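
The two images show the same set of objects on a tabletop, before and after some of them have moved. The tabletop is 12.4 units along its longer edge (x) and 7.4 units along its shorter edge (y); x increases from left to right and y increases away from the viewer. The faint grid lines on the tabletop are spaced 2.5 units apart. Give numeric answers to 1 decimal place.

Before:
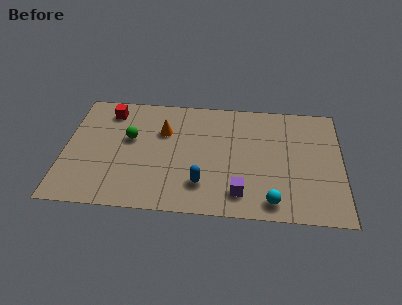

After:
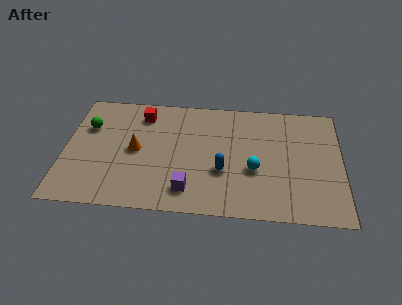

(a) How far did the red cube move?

1.5

The red cube was near (1.9, 6.1) before and (3.4, 6.0) after, so it travelled √(1.5² + 0.1²) ≈ 1.5 units.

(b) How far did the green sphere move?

2.0

From (2.9, 4.4) to (1.0, 5.0), the green sphere covered √(1.9² + 0.6²) ≈ 2.0 units.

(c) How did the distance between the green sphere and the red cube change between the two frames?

+0.6

The distance was about 2.0 in the first image and 2.6 in the second, so they moved 0.6 units further apart.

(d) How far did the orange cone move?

1.8

The orange cone moved from about (4.4, 5.0) to (3.2, 3.7), a distance of √(1.2² + 1.3²) ≈ 1.8.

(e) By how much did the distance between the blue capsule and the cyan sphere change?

-1.8

Before: roughly 3.2 units apart; after: 1.4. That's 1.8 units closer together.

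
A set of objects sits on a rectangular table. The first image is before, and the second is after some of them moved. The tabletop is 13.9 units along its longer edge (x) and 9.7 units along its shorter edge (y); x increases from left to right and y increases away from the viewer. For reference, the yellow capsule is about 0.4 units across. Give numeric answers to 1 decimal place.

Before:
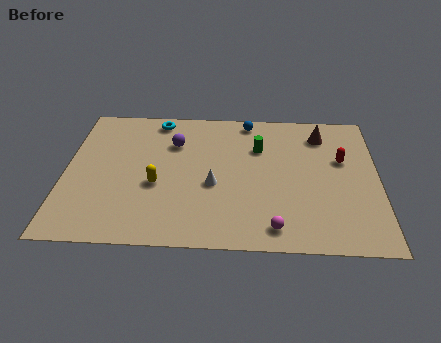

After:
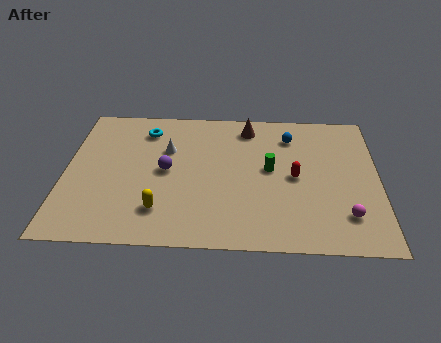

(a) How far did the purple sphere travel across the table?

2.0

The purple sphere was near (4.8, 6.9) before and (4.5, 4.9) after, so it travelled √(0.3² + 2.0²) ≈ 2.0 units.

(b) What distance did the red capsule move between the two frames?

2.5

From (12.3, 6.0) to (10.2, 4.7), the red capsule covered √(2.1² + 1.3²) ≈ 2.5 units.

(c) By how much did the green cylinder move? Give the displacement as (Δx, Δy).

(0.5, -1.5)

The green cylinder was at about (8.6, 6.7) and moved to about (9.1, 5.2).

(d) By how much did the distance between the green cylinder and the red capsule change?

-2.6

Before: roughly 3.8 units apart; after: 1.2. That's 2.6 units closer together.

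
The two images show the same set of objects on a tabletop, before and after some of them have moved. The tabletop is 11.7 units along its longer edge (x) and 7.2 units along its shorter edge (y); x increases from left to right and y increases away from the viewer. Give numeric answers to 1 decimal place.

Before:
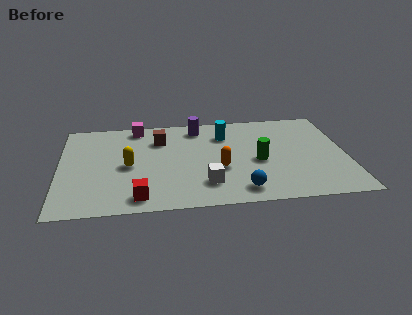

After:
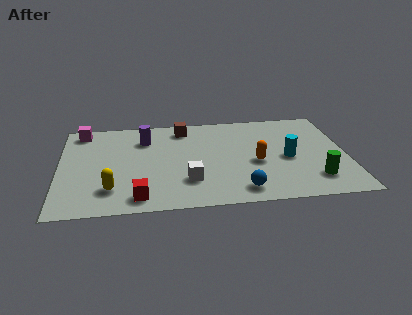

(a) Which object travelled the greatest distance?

the cyan cylinder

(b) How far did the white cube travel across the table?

0.8

The white cube was near (5.9, 1.7) before and (5.2, 2.0) after, so it travelled √(0.7² + 0.3²) ≈ 0.8 units.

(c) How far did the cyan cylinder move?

3.3

The cyan cylinder moved from about (6.8, 5.4) to (9.3, 3.3), a distance of √(2.5² + 2.1²) ≈ 3.3.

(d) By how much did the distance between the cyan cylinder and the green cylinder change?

-0.6

Before: roughly 2.6 units apart; after: 2.0. That's 0.6 units closer together.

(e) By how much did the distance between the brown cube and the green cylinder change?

+2.4

They were about 4.5 units apart before and 6.9 after — 2.4 units further apart.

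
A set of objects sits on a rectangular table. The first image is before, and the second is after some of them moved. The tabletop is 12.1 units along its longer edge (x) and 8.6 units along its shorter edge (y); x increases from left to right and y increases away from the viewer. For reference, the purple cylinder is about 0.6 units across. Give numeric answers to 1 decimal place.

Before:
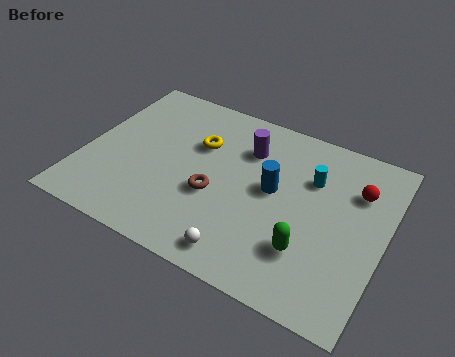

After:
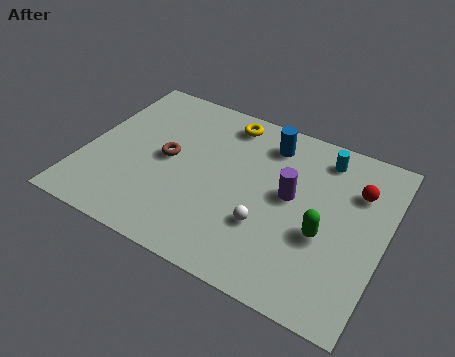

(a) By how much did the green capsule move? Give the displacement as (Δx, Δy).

(0.5, 1.0)

The green capsule was at about (9.3, 2.4) and moved to about (9.8, 3.4).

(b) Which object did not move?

the red sphere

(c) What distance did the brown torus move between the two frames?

2.3

The brown torus was near (5.4, 3.4) before and (3.3, 4.4) after, so it travelled √(2.1² + 1.0²) ≈ 2.3 units.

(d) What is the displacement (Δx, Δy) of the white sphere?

(0.7, 1.7)

From the two frames, the white sphere sits at roughly (6.9, 1.1) before and (7.6, 2.8) after.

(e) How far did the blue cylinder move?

2.4

The blue cylinder was near (7.6, 4.7) before and (7.1, 7.0) after, so it travelled √(0.5² + 2.3²) ≈ 2.4 units.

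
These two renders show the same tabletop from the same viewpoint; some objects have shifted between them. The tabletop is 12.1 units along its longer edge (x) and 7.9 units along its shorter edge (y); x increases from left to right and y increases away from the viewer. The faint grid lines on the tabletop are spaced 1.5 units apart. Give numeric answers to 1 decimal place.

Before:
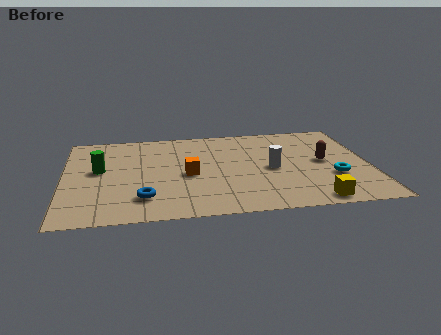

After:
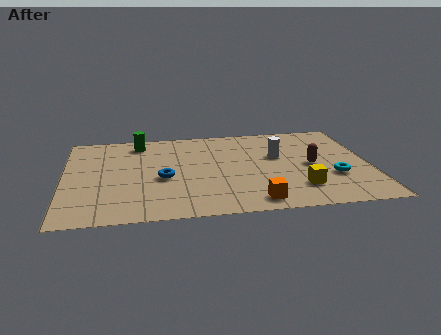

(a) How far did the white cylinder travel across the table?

1.1

The white cylinder was near (8.2, 3.7) before and (8.5, 4.8) after, so it travelled √(0.3² + 1.1²) ≈ 1.1 units.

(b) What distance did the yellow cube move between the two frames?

1.2

The yellow cube was near (9.7, 0.8) before and (9.2, 1.9) after, so it travelled √(0.5² + 1.1²) ≈ 1.2 units.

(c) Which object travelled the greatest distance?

the orange cube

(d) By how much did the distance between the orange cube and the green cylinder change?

+3.6

Before: roughly 3.6 units apart; after: 7.2. That's 3.6 units further apart.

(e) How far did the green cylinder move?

2.8

From (1.4, 4.4) to (3.0, 6.7), the green cylinder covered √(1.6² + 2.3²) ≈ 2.8 units.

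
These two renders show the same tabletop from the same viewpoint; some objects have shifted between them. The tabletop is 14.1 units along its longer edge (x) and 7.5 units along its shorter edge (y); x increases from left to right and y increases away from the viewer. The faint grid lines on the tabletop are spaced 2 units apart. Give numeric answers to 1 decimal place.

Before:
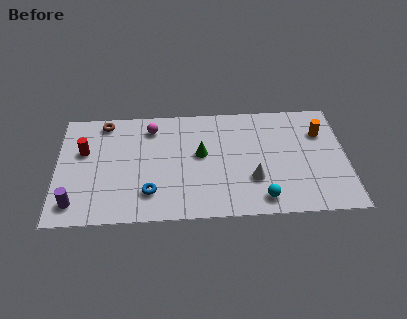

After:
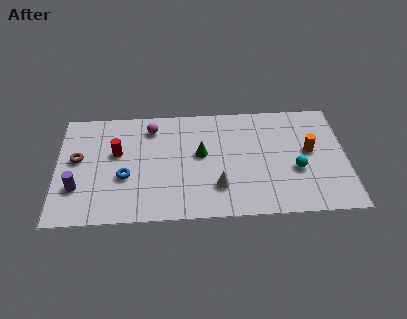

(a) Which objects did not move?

the green cone and the magenta sphere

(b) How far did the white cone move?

1.7

The white cone moved from about (9.5, 2.4) to (7.8, 2.0), a distance of √(1.7² + 0.4²) ≈ 1.7.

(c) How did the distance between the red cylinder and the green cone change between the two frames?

-1.6

They were about 5.7 units apart before and 4.1 after — 1.6 units closer together.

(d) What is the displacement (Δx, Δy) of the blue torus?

(-1.2, 1.1)

From the two frames, the blue torus sits at roughly (4.5, 1.8) before and (3.3, 2.9) after.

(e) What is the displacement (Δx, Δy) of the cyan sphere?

(1.7, 1.8)

The cyan sphere started near (9.9, 1.1) and ended near (11.6, 2.9).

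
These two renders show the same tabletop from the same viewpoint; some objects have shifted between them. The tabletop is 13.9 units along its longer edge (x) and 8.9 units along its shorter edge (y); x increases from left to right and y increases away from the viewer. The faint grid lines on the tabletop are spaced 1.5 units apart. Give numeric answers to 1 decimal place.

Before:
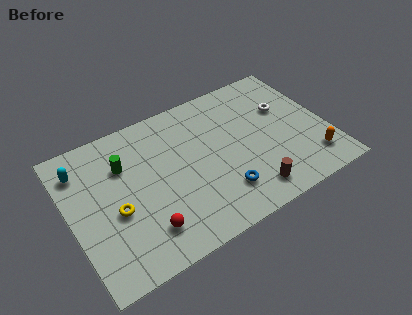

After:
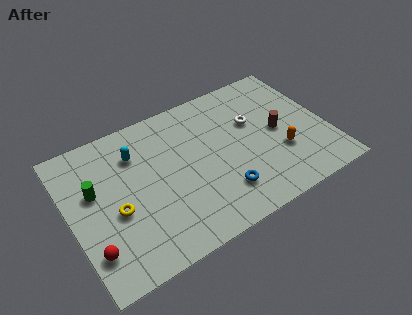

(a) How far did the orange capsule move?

1.9

The orange capsule moved from about (12.7, 1.8) to (11.2, 3.0), a distance of √(1.5² + 1.2²) ≈ 1.9.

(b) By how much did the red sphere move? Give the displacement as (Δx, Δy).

(-2.8, 0.2)

From the two frames, the red sphere sits at roughly (3.6, 1.9) before and (0.8, 2.1) after.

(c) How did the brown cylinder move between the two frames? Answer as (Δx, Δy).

(2.1, 3.0)

From the two frames, the brown cylinder sits at roughly (9.2, 1.4) before and (11.3, 4.4) after.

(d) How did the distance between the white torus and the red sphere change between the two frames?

+0.8

The distance was about 9.1 in the first image and 9.9 in the second, so they moved 0.8 units further apart.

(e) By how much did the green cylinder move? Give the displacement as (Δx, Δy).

(-1.7, -0.8)

The green cylinder started near (3.1, 6.2) and ended near (1.4, 5.4).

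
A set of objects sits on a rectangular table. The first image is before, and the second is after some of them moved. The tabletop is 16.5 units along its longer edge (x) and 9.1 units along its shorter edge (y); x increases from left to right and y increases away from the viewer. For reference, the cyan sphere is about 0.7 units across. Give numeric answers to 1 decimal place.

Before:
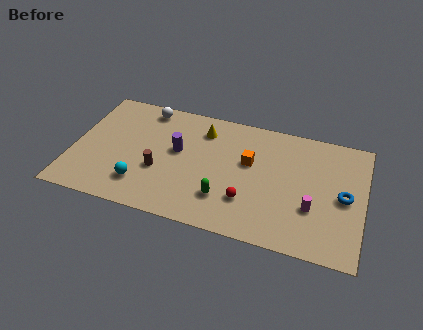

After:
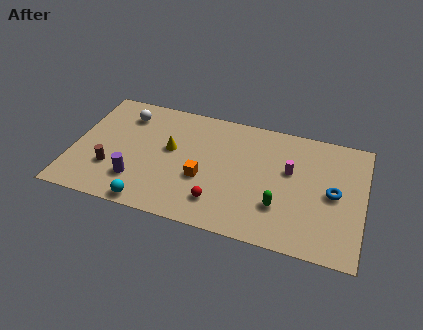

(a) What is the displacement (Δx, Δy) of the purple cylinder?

(-2.1, -2.9)

The purple cylinder was at about (5.9, 5.2) and moved to about (3.8, 2.3).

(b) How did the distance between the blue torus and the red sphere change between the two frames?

+1.2

They were about 5.6 units apart before and 6.8 after — 1.2 units further apart.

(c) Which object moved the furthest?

the purple cylinder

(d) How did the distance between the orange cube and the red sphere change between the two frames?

-1.1

They were about 2.9 units apart before and 1.8 after — 1.1 units closer together.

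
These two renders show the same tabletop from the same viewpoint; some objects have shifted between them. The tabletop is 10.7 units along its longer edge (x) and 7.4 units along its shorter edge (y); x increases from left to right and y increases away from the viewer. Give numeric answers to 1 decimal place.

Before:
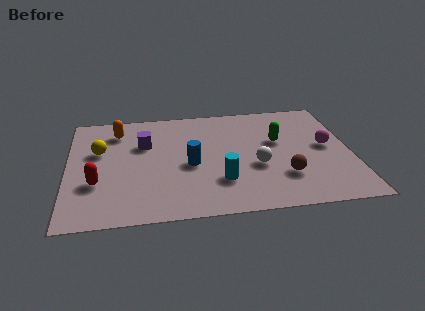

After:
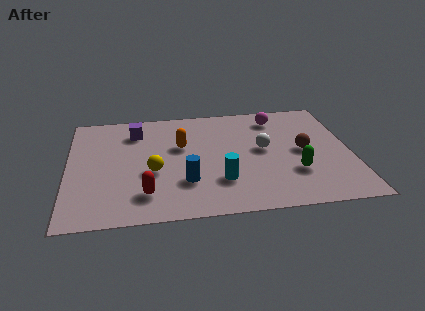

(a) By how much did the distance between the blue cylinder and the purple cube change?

+1.7

Before: roughly 2.3 units apart; after: 4.0. That's 1.7 units further apart.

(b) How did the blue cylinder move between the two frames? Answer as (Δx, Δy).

(-0.2, -1.1)

The blue cylinder started near (4.6, 3.3) and ended near (4.4, 2.2).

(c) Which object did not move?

the cyan cylinder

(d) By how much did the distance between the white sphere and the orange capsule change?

-2.8

Before: roughly 6.0 units apart; after: 3.2. That's 2.8 units closer together.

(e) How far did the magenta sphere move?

2.8

From (9.8, 3.9) to (8.0, 6.1), the magenta sphere covered √(1.8² + 2.2²) ≈ 2.8 units.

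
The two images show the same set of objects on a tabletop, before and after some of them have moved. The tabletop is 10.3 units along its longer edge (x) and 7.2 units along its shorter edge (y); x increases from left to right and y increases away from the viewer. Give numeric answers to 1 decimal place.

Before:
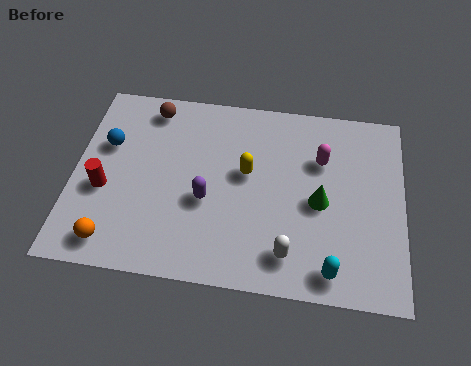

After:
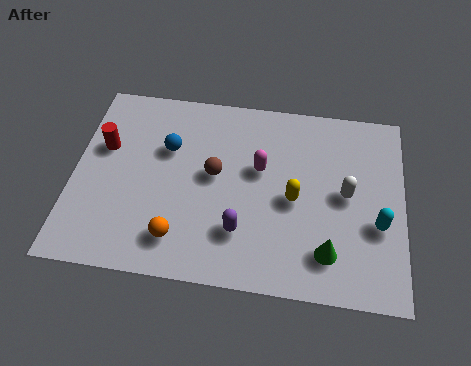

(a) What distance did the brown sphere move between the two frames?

3.1

The brown sphere moved from about (2.3, 6.2) to (4.4, 3.9), a distance of √(2.1² + 2.3²) ≈ 3.1.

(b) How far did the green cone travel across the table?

1.8

The green cone was near (7.7, 3.3) before and (8.0, 1.5) after, so it travelled √(0.3² + 1.8²) ≈ 1.8 units.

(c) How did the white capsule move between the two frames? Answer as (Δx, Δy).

(1.7, 2.4)

The white capsule started near (6.8, 1.3) and ended near (8.5, 3.7).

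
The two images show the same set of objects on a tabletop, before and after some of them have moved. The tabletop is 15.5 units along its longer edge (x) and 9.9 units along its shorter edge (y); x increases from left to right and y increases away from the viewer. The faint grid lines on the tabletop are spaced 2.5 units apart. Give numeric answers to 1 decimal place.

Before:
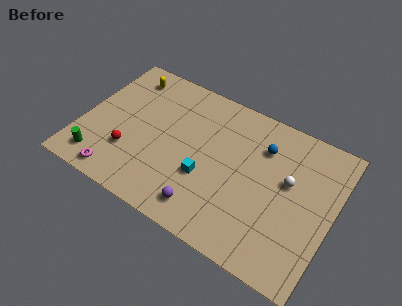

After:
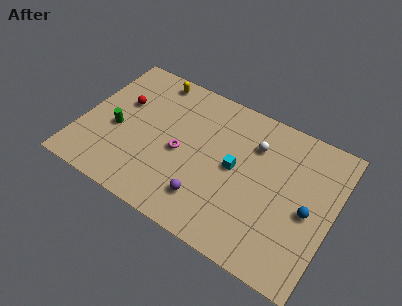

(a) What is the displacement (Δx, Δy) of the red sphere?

(-1.0, 3.2)

The red sphere started near (3.2, 3.0) and ended near (2.2, 6.2).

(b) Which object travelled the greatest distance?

the magenta torus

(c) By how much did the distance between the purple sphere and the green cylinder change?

-0.4

They were about 6.7 units apart before and 6.3 after — 0.4 units closer together.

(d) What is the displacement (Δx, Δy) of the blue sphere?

(3.2, -2.8)

From the two frames, the blue sphere sits at roughly (10.9, 7.3) before and (14.1, 4.5) after.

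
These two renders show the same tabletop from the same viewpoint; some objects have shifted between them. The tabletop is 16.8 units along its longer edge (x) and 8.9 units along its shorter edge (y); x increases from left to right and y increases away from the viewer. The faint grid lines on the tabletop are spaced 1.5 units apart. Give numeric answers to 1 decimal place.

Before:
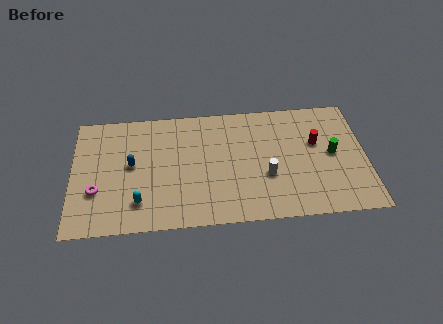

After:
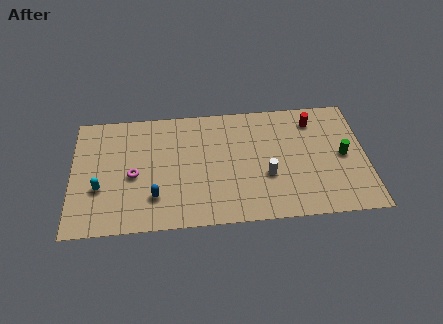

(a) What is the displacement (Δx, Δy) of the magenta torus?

(2.1, 1.0)

The magenta torus was at about (1.4, 3.0) and moved to about (3.5, 4.0).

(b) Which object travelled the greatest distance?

the blue capsule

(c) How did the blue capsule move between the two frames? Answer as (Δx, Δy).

(1.3, -2.5)

The blue capsule was at about (3.4, 4.8) and moved to about (4.7, 2.3).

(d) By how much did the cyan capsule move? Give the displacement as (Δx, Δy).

(-2.2, 1.2)

From the two frames, the cyan capsule sits at roughly (3.8, 2.0) before and (1.6, 3.2) after.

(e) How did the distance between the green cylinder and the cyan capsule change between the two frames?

+2.6

They were about 11.4 units apart before and 14.0 after — 2.6 units further apart.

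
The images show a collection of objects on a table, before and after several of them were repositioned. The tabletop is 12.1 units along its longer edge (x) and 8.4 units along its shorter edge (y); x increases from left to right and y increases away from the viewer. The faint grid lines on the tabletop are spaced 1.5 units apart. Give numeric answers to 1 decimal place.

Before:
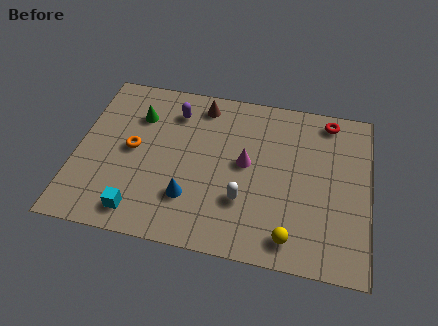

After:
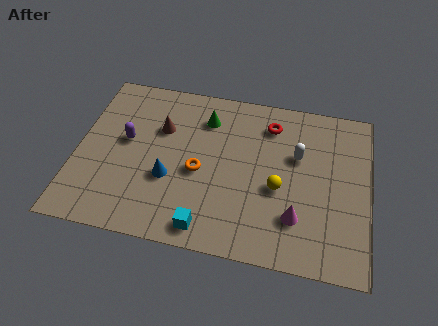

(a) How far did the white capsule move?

3.4

From (7.0, 2.6) to (9.1, 5.3), the white capsule covered √(2.1² + 2.7²) ≈ 3.4 units.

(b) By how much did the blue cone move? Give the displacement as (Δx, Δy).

(-0.9, 0.8)

The blue cone was at about (4.8, 2.3) and moved to about (3.9, 3.1).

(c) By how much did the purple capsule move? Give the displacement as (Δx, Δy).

(-1.9, -1.9)

From the two frames, the purple capsule sits at roughly (3.9, 6.6) before and (2.0, 4.7) after.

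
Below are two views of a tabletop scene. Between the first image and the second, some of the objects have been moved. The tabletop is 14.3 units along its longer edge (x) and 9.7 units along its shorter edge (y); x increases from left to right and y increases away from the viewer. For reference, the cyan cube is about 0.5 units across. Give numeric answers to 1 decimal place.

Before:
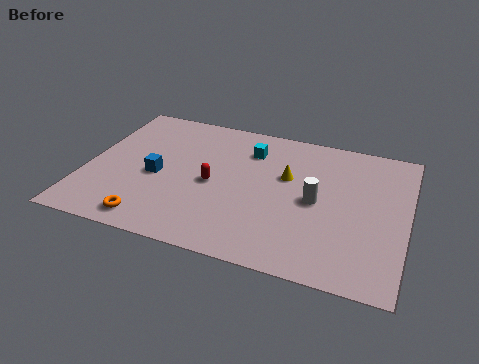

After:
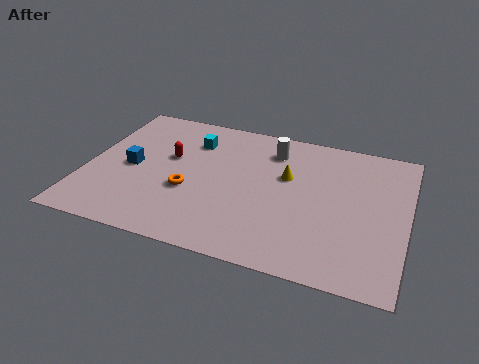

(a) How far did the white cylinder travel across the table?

3.7

The white cylinder moved from about (10.3, 4.7) to (8.1, 7.7), a distance of √(2.2² + 3.0²) ≈ 3.7.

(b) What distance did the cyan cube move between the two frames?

2.6

The cyan cube was near (7.1, 7.4) before and (4.5, 7.3) after, so it travelled √(2.6² + 0.1²) ≈ 2.6 units.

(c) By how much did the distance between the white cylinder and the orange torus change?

-2.6

Before: roughly 7.8 units apart; after: 5.2. That's 2.6 units closer together.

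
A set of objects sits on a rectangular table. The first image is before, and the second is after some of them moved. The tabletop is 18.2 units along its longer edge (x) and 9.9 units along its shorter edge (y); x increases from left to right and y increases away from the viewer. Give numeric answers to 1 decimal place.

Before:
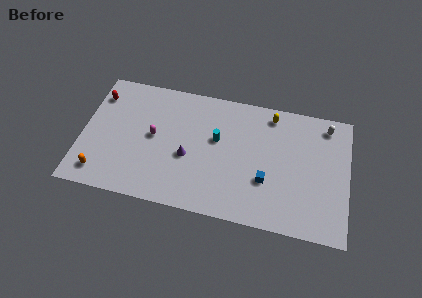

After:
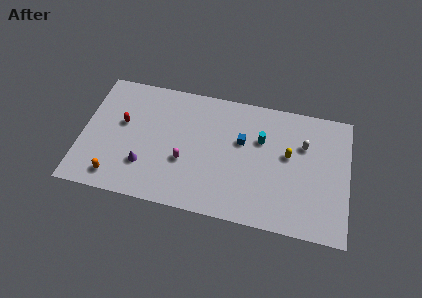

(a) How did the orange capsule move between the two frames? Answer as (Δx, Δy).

(1.0, -0.1)

The orange capsule started near (1.5, 1.6) and ended near (2.5, 1.5).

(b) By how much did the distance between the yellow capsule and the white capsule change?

-2.4

They were about 3.8 units apart before and 1.4 after — 2.4 units closer together.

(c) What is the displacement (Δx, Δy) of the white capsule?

(-1.5, -1.8)

The white capsule was at about (16.6, 8.5) and moved to about (15.1, 6.7).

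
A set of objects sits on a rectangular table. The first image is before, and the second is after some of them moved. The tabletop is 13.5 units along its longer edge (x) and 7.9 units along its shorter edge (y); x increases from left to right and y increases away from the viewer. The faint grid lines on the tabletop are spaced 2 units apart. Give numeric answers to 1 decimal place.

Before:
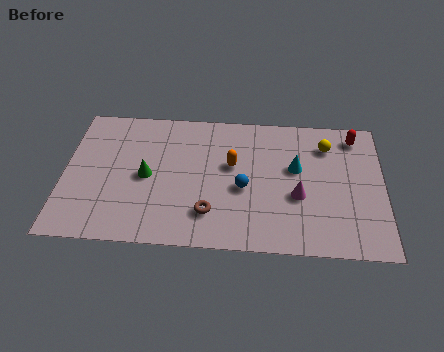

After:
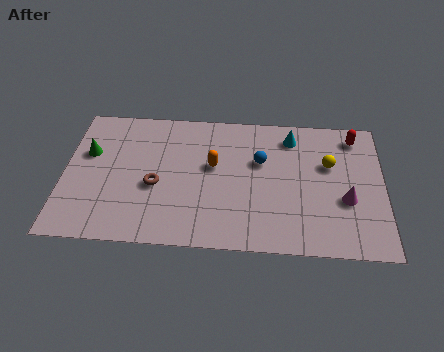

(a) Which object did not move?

the red capsule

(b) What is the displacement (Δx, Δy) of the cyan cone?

(-0.2, 1.8)

The cyan cone started near (9.8, 4.7) and ended near (9.6, 6.5).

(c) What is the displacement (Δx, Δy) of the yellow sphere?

(0.1, -1.1)

From the two frames, the yellow sphere sits at roughly (11.1, 6.1) before and (11.2, 5.0) after.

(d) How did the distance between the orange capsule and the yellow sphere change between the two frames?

+0.7

Before: roughly 4.2 units apart; after: 4.9. That's 0.7 units further apart.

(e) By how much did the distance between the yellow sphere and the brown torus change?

+1.0

Before: roughly 6.5 units apart; after: 7.5. That's 1.0 units further apart.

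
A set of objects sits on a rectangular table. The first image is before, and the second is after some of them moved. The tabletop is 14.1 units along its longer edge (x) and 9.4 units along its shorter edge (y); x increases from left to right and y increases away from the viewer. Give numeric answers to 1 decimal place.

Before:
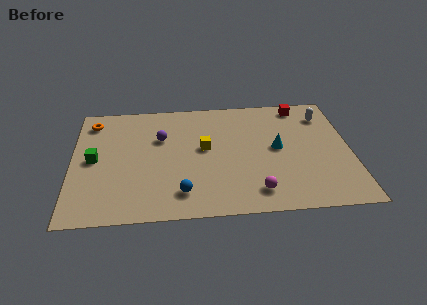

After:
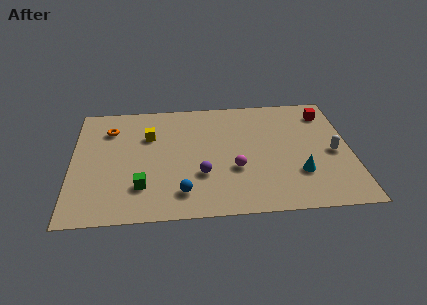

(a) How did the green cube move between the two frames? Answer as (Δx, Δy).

(2.4, -2.3)

The green cube started near (1.1, 4.7) and ended near (3.5, 2.4).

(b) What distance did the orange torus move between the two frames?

1.1

The orange torus moved from about (1.0, 7.8) to (1.9, 7.1), a distance of √(0.9² + 0.7²) ≈ 1.1.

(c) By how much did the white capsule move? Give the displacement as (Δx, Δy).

(0.3, -3.1)

The white capsule was at about (12.9, 7.4) and moved to about (13.2, 4.3).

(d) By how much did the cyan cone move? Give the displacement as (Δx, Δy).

(1.0, -2.1)

The cyan cone started near (10.4, 4.9) and ended near (11.4, 2.8).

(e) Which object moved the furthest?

the purple sphere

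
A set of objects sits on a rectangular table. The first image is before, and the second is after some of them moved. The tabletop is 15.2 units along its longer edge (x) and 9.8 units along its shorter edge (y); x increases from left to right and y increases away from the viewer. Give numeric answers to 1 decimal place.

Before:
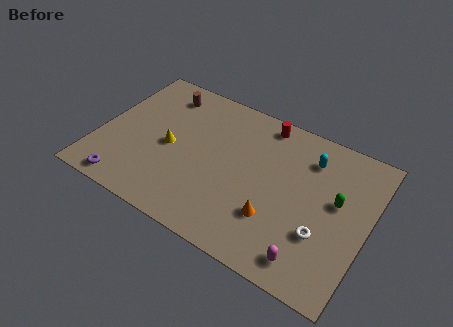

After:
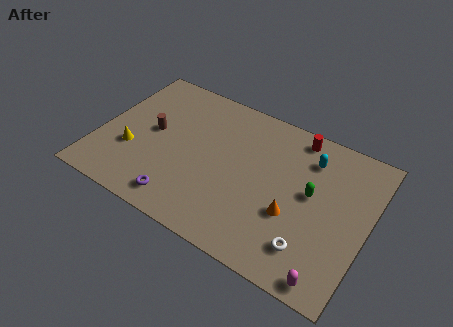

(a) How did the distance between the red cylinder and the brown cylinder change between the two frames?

+2.7

Before: roughly 5.8 units apart; after: 8.5. That's 2.7 units further apart.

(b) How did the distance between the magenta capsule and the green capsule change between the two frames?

+0.5

The distance was about 4.3 in the first image and 4.8 in the second, so they moved 0.5 units further apart.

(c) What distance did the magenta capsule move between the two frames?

1.3

From (12.5, 1.4) to (13.7, 0.9), the magenta capsule covered √(1.2² + 0.5²) ≈ 1.3 units.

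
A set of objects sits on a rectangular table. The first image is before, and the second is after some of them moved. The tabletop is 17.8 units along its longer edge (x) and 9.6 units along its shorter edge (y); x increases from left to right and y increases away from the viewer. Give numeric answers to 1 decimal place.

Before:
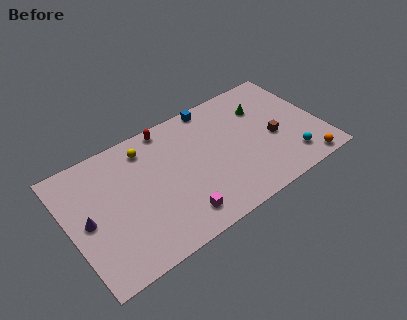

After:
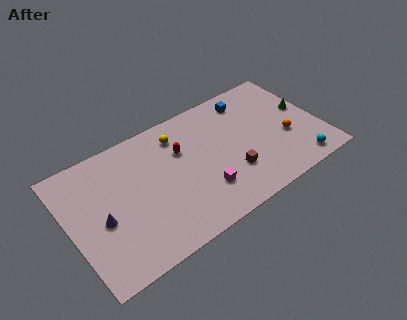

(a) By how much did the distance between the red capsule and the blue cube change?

+2.1

Before: roughly 3.3 units apart; after: 5.4. That's 2.1 units further apart.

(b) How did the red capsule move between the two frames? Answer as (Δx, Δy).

(0.6, -2.3)

The red capsule started near (7.5, 8.7) and ended near (8.1, 6.4).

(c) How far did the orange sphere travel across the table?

2.9

The orange sphere was near (16.1, 0.9) before and (15.3, 3.7) after, so it travelled √(0.8² + 2.8²) ≈ 2.9 units.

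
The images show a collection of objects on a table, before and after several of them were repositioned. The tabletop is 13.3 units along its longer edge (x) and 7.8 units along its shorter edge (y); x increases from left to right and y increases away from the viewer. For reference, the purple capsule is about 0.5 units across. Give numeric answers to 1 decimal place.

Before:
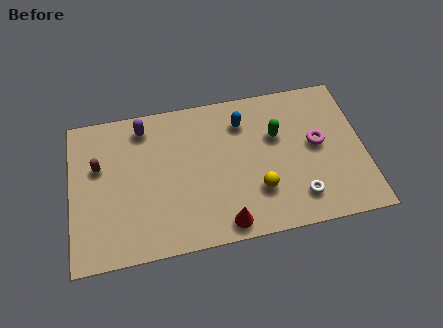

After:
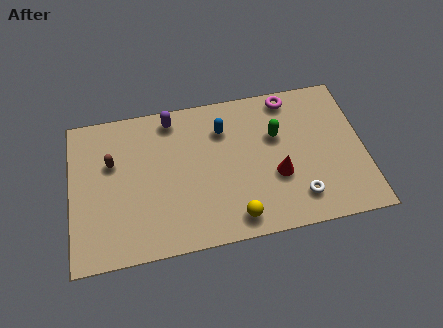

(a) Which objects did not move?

the white torus and the green capsule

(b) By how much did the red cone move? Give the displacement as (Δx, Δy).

(2.5, 2.0)

The red cone was at about (6.8, 0.9) and moved to about (9.3, 2.9).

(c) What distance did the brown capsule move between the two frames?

0.6

From (1.3, 4.9) to (1.9, 5.0), the brown capsule covered √(0.6² + 0.1²) ≈ 0.6 units.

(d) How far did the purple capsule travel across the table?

1.3

The purple capsule was near (3.4, 6.6) before and (4.7, 6.8) after, so it travelled √(1.3² + 0.2²) ≈ 1.3 units.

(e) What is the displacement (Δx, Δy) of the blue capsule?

(-0.9, -0.2)

The blue capsule was at about (7.9, 6.0) and moved to about (7.0, 5.8).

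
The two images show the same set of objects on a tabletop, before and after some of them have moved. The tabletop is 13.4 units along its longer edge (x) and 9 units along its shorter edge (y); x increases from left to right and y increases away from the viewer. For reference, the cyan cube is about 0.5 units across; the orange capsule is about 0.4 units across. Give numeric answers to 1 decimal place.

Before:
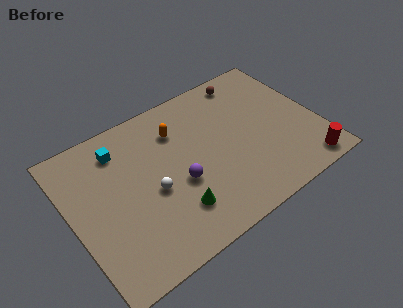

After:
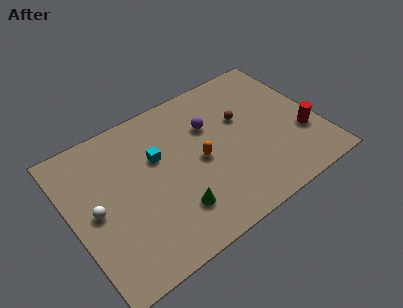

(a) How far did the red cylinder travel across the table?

2.0

The red cylinder was near (12.1, 1.0) before and (12.4, 3.0) after, so it travelled √(0.3² + 2.0²) ≈ 2.0 units.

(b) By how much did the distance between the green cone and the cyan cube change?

-1.9

They were about 5.4 units apart before and 3.5 after — 1.9 units closer together.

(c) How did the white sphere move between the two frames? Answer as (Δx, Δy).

(-3.0, 0.5)

The white sphere started near (4.2, 3.9) and ended near (1.2, 4.4).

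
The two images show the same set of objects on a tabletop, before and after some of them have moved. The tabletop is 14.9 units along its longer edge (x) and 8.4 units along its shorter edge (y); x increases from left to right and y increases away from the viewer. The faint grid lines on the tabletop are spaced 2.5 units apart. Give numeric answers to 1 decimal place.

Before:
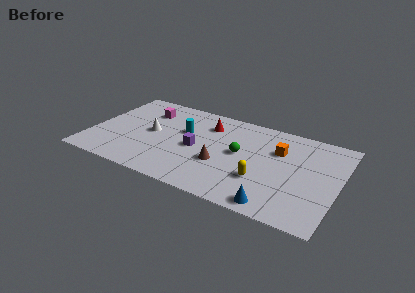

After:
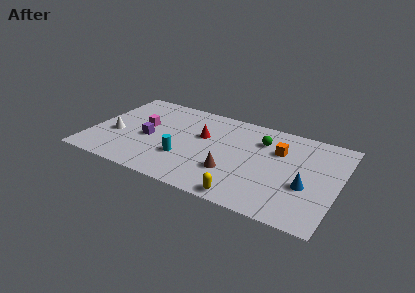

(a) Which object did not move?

the orange cube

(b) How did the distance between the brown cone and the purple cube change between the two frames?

+3.5

The distance was about 1.8 in the first image and 5.3 in the second, so they moved 3.5 units further apart.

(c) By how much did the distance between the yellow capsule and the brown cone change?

-0.4

They were about 2.5 units apart before and 2.1 after — 0.4 units closer together.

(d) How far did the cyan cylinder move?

2.5

The cyan cylinder moved from about (5.5, 5.2) to (5.8, 2.7), a distance of √(0.3² + 2.5²) ≈ 2.5.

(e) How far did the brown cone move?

0.9

The brown cone moved from about (8.0, 3.1) to (8.7, 2.6), a distance of √(0.7² + 0.5²) ≈ 0.9.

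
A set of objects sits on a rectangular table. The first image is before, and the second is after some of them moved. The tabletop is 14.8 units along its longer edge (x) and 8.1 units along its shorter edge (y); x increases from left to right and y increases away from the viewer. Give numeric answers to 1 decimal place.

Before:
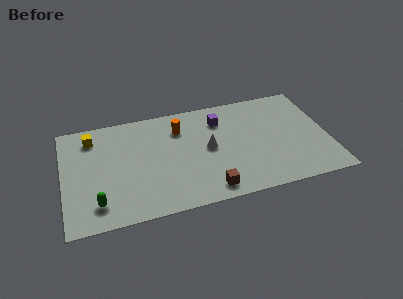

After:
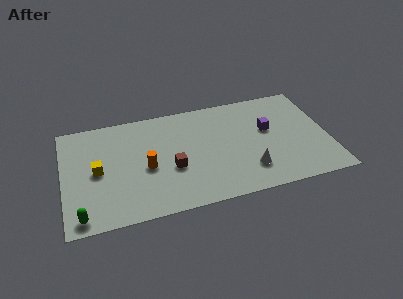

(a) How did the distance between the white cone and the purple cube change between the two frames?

+0.9

Before: roughly 2.2 units apart; after: 3.1. That's 0.9 units further apart.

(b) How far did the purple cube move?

3.0

The purple cube was near (8.9, 6.2) before and (11.5, 4.8) after, so it travelled √(2.6² + 1.4²) ≈ 3.0 units.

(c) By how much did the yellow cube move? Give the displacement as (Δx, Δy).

(0.2, -2.6)

The yellow cube was at about (1.7, 6.6) and moved to about (1.9, 4.0).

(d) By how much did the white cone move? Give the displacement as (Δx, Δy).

(2.1, -2.2)

The white cone started near (8.1, 4.2) and ended near (10.2, 2.0).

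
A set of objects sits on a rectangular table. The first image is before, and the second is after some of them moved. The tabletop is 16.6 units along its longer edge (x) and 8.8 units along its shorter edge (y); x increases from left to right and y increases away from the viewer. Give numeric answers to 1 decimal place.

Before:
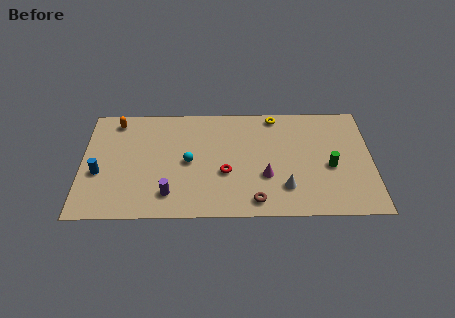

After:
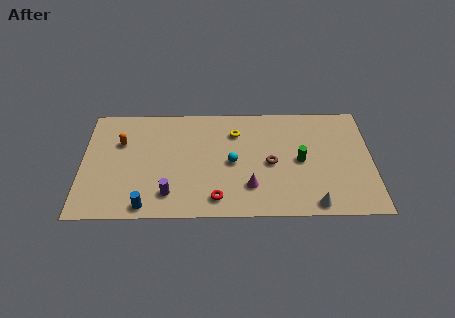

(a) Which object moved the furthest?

the blue cylinder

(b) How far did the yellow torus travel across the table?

2.6

The yellow torus was near (11.1, 7.9) before and (8.8, 6.6) after, so it travelled √(2.3² + 1.3²) ≈ 2.6 units.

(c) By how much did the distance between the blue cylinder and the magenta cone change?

-3.4

The distance was about 9.5 in the first image and 6.1 in the second, so they moved 3.4 units closer together.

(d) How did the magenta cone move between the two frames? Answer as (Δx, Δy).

(-0.9, -0.8)

The magenta cone started near (10.5, 3.1) and ended near (9.6, 2.3).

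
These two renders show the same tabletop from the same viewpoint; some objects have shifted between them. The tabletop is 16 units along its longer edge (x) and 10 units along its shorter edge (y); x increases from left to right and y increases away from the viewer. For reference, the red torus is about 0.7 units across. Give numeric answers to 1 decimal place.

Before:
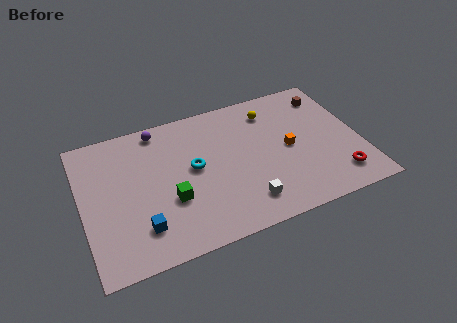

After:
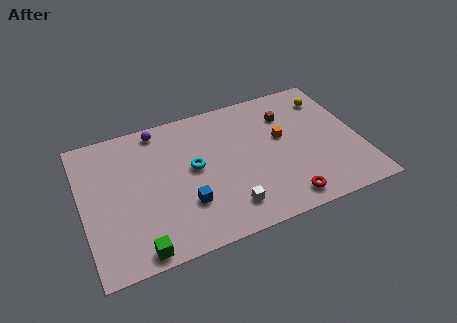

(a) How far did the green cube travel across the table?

3.4

From (4.9, 3.6) to (2.8, 0.9), the green cube covered √(2.1² + 2.7²) ≈ 3.4 units.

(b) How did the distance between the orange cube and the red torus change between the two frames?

+0.6

They were about 3.9 units apart before and 4.5 after — 0.6 units further apart.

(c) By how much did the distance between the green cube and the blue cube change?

+1.4

The distance was about 2.2 in the first image and 3.6 in the second, so they moved 1.4 units further apart.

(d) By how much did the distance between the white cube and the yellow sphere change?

+2.4

Before: roughly 6.5 units apart; after: 8.9. That's 2.4 units further apart.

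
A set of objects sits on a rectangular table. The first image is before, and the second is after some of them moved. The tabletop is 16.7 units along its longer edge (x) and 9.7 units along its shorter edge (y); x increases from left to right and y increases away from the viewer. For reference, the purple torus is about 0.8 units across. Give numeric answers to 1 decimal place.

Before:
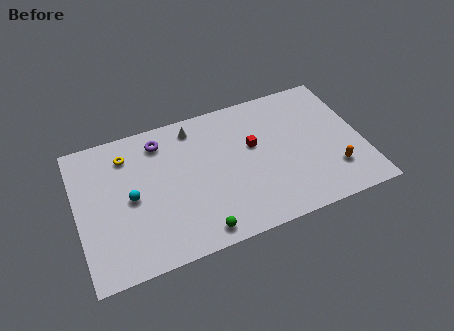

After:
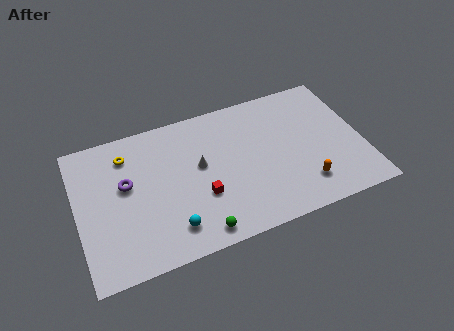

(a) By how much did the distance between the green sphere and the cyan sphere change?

-3.4

Before: roughly 5.1 units apart; after: 1.7. That's 3.4 units closer together.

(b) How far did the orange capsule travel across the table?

1.8

From (14.8, 2.5) to (13.0, 2.1), the orange capsule covered √(1.8² + 0.4²) ≈ 1.8 units.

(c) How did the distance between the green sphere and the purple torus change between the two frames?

-1.1

Before: roughly 7.1 units apart; after: 6.0. That's 1.1 units closer together.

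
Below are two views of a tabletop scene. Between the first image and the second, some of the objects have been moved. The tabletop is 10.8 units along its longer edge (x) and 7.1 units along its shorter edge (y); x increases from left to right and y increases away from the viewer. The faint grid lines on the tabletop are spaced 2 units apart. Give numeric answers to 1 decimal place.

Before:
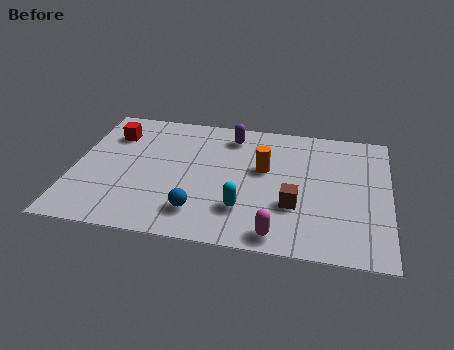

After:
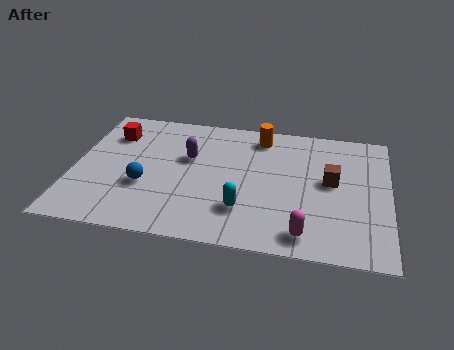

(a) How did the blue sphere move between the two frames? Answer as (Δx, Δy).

(-1.9, 1.1)

From the two frames, the blue sphere sits at roughly (4.4, 1.5) before and (2.5, 2.6) after.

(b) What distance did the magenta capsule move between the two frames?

0.9

The magenta capsule moved from about (7.1, 0.8) to (8.0, 1.0), a distance of √(0.9² + 0.2²) ≈ 0.9.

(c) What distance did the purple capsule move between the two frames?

2.1

From (5.3, 5.9) to (3.9, 4.4), the purple capsule covered √(1.4² + 1.5²) ≈ 2.1 units.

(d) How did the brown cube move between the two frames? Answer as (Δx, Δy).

(1.2, 1.5)

From the two frames, the brown cube sits at roughly (7.6, 2.4) before and (8.8, 3.9) after.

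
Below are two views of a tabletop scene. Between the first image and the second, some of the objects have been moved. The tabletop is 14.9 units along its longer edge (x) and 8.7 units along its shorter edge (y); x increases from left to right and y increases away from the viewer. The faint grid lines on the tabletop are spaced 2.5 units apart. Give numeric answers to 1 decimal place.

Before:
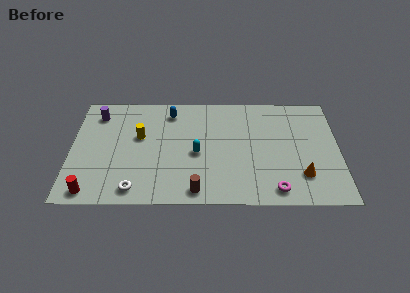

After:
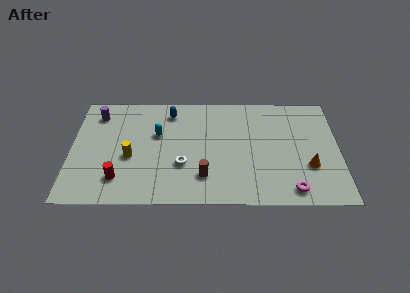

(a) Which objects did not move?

the purple cylinder and the blue capsule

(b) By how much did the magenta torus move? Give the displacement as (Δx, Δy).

(0.9, 0.0)

The magenta torus was at about (11.3, 1.1) and moved to about (12.2, 1.1).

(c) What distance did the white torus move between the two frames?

3.2

The white torus moved from about (3.6, 1.1) to (6.2, 3.0), a distance of √(2.6² + 1.9²) ≈ 3.2.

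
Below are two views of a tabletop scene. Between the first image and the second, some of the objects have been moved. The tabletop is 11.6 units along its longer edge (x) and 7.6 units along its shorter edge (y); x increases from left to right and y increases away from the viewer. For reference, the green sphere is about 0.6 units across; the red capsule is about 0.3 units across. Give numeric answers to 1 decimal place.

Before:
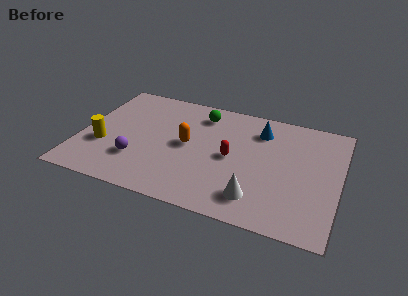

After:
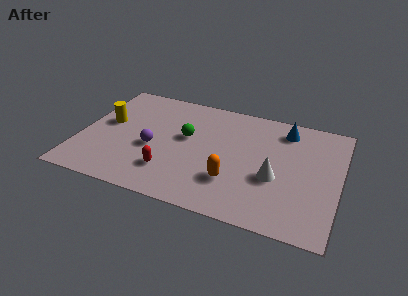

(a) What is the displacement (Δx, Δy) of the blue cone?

(1.1, 0.4)

From the two frames, the blue cone sits at roughly (7.9, 5.9) before and (9.0, 6.3) after.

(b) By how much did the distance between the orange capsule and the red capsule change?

+0.8

The distance was about 2.0 in the first image and 2.8 in the second, so they moved 0.8 units further apart.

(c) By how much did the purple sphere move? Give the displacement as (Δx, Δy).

(0.6, 1.0)

The purple sphere was at about (2.7, 2.2) and moved to about (3.3, 3.2).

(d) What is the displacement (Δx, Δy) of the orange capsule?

(2.2, -1.7)

The orange capsule was at about (4.8, 3.9) and moved to about (7.0, 2.2).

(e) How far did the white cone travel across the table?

1.7

The white cone was near (8.1, 1.5) before and (8.8, 3.0) after, so it travelled √(0.7² + 1.5²) ≈ 1.7 units.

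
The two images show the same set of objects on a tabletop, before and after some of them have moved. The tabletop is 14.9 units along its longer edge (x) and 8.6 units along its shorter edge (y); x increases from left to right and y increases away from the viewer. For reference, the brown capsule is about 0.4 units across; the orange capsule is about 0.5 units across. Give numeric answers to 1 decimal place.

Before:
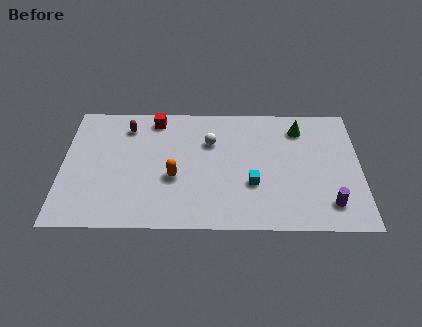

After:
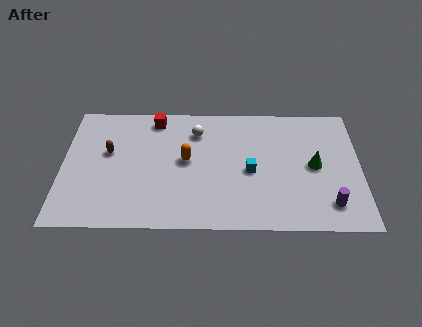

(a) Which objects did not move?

the purple cylinder and the red cube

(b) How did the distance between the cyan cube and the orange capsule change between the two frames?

-0.6

They were about 3.9 units apart before and 3.3 after — 0.6 units closer together.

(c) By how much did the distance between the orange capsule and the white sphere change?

-1.0

Before: roughly 3.1 units apart; after: 2.1. That's 1.0 units closer together.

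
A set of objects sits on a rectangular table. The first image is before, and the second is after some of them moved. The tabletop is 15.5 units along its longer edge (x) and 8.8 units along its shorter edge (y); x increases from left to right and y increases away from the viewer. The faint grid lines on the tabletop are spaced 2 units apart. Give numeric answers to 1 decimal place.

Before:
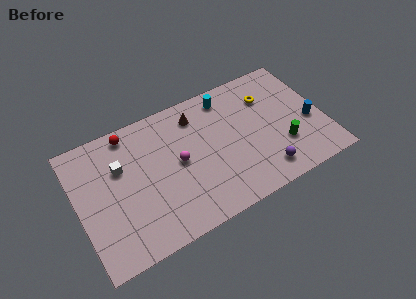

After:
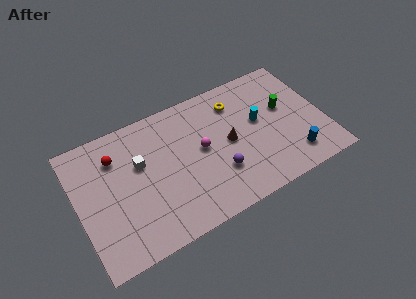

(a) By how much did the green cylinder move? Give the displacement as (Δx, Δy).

(0.5, 2.5)

The green cylinder started near (12.7, 2.7) and ended near (13.2, 5.2).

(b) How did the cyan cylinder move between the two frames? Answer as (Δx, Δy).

(1.7, -2.5)

The cyan cylinder started near (9.8, 7.5) and ended near (11.5, 5.0).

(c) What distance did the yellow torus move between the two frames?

2.1

From (12.3, 6.4) to (10.3, 6.9), the yellow torus covered √(2.0² + 0.5²) ≈ 2.1 units.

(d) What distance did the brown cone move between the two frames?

3.2

The brown cone was near (7.8, 7.1) before and (9.5, 4.4) after, so it travelled √(1.7² + 2.7²) ≈ 3.2 units.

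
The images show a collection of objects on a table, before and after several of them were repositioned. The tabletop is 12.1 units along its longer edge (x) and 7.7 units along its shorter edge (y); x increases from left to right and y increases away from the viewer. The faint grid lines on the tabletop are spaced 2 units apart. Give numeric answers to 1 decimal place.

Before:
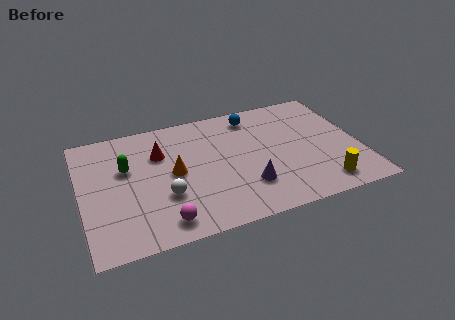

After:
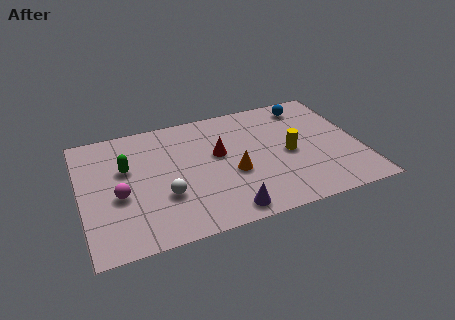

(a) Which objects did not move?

the green capsule and the white sphere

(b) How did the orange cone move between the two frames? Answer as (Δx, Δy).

(2.5, -0.8)

The orange cone was at about (4.0, 3.9) and moved to about (6.5, 3.1).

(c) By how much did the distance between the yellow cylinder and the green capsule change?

-1.9

They were about 9.0 units apart before and 7.1 after — 1.9 units closer together.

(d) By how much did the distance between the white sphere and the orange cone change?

+1.6

The distance was about 1.4 in the first image and 3.0 in the second, so they moved 1.6 units further apart.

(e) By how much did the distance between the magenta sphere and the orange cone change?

+2.0

The distance was about 2.9 in the first image and 4.9 in the second, so they moved 2.0 units further apart.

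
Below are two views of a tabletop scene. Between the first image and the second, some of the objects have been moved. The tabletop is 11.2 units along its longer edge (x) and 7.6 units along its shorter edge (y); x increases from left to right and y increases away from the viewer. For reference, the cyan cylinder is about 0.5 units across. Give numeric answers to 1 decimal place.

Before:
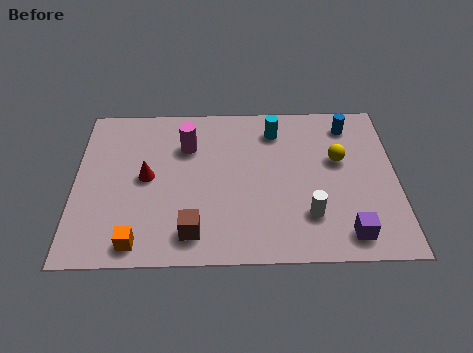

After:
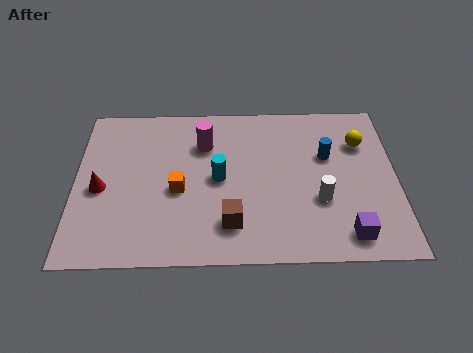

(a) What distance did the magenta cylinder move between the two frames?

0.6

The magenta cylinder moved from about (3.9, 5.4) to (4.5, 5.5), a distance of √(0.6² + 0.1²) ≈ 0.6.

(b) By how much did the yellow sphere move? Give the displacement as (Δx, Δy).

(0.8, 0.8)

The yellow sphere was at about (9.2, 4.6) and moved to about (10.0, 5.4).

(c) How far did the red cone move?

1.7

The red cone was near (2.5, 3.9) before and (0.9, 3.4) after, so it travelled √(1.6² + 0.5²) ≈ 1.7 units.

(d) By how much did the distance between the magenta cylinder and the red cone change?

+2.1

Before: roughly 2.1 units apart; after: 4.2. That's 2.1 units further apart.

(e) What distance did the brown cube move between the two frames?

1.4

The brown cube was near (4.1, 1.3) before and (5.4, 1.7) after, so it travelled √(1.3² + 0.4²) ≈ 1.4 units.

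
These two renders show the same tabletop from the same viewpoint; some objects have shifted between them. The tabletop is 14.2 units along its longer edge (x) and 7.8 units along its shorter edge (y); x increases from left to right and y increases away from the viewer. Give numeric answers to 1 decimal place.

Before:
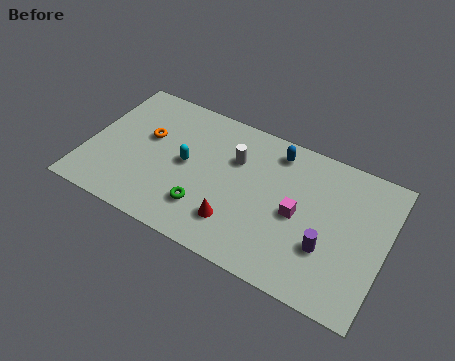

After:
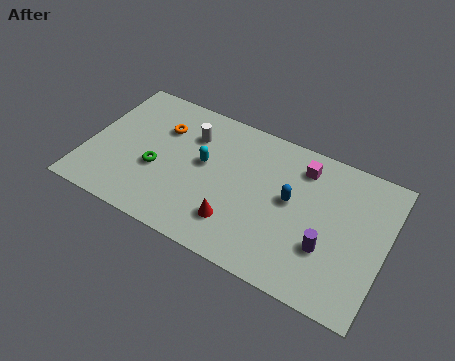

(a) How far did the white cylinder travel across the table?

2.2

The white cylinder moved from about (6.9, 5.3) to (4.7, 5.7), a distance of √(2.2² + 0.4²) ≈ 2.2.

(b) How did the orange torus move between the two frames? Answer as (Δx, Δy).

(0.6, 0.8)

The orange torus started near (2.7, 4.7) and ended near (3.3, 5.5).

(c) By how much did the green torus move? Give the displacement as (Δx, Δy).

(-2.5, 1.1)

From the two frames, the green torus sits at roughly (5.9, 2.0) before and (3.4, 3.1) after.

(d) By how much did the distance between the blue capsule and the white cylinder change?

+3.0

The distance was about 2.2 in the first image and 5.2 in the second, so they moved 3.0 units further apart.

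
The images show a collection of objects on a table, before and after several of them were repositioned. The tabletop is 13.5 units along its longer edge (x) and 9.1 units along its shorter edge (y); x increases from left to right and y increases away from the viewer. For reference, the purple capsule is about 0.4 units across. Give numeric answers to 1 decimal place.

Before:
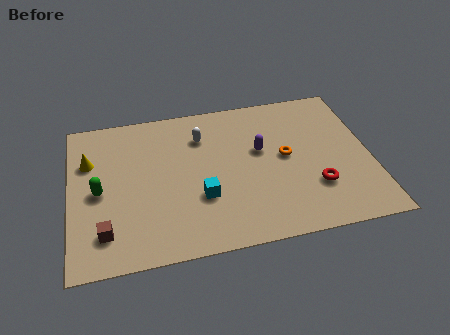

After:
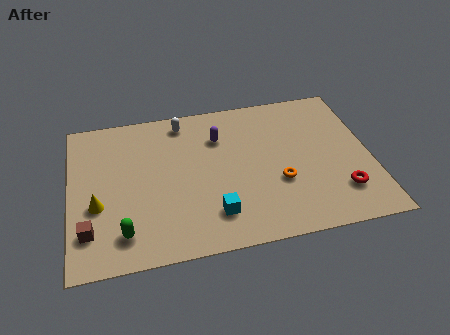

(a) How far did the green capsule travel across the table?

2.8

From (1.3, 4.3) to (2.3, 1.7), the green capsule covered √(1.0² + 2.6²) ≈ 2.8 units.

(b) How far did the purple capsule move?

2.2

From (8.6, 5.4) to (6.8, 6.6), the purple capsule covered √(1.8² + 1.2²) ≈ 2.2 units.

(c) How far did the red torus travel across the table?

1.2

The red torus was near (10.9, 2.7) before and (12.0, 2.2) after, so it travelled √(1.1² + 0.5²) ≈ 1.2 units.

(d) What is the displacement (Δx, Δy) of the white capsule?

(-0.8, 1.1)

From the two frames, the white capsule sits at roughly (6.0, 6.8) before and (5.2, 7.9) after.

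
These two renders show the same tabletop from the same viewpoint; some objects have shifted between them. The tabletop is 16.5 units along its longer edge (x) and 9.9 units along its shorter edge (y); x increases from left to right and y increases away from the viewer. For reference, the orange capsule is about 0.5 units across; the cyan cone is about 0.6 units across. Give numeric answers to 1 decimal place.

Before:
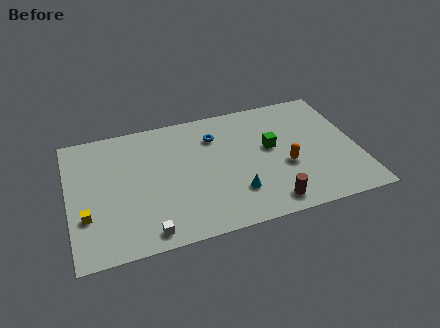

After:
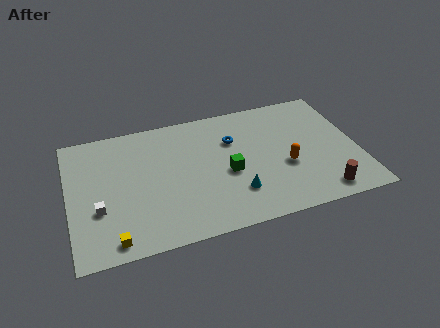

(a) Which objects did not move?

the cyan cone and the orange capsule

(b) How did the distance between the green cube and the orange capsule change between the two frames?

+1.5

Before: roughly 1.8 units apart; after: 3.3. That's 1.5 units further apart.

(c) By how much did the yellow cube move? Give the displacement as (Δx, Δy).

(1.4, -2.1)

The yellow cube was at about (0.9, 3.2) and moved to about (2.3, 1.1).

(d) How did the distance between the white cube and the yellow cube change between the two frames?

-1.4

They were about 3.9 units apart before and 2.5 after — 1.4 units closer together.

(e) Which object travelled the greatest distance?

the white cube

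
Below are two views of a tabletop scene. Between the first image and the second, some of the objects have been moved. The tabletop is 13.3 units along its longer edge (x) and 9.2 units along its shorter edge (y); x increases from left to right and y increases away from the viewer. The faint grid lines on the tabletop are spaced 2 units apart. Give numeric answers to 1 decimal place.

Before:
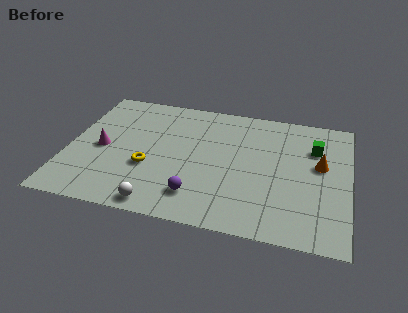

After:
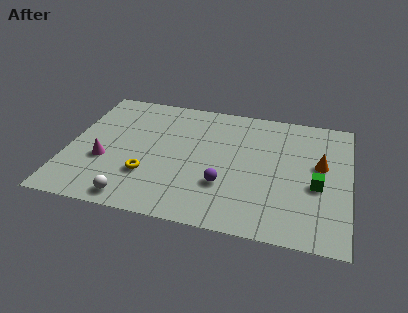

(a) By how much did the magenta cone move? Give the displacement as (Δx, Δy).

(0.2, -0.9)

The magenta cone started near (1.6, 4.3) and ended near (1.8, 3.4).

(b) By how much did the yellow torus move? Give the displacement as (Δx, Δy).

(0.0, -0.6)

The yellow torus was at about (3.9, 3.4) and moved to about (3.9, 2.8).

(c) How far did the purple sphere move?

1.6

The purple sphere moved from about (6.3, 1.9) to (7.5, 2.9), a distance of √(1.2² + 1.0²) ≈ 1.6.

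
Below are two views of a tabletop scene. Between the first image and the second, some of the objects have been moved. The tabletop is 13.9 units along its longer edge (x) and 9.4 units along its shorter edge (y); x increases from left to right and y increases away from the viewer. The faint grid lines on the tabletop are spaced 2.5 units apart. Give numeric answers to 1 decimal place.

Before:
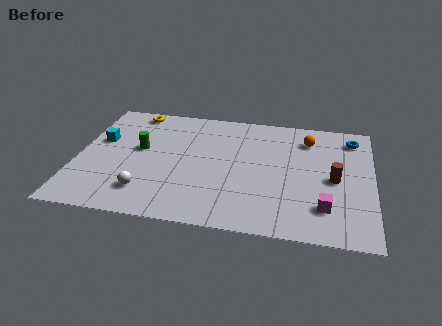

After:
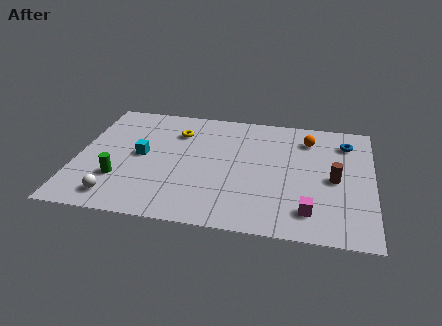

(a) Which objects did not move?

the orange sphere and the brown cylinder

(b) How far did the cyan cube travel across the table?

2.2

The cyan cube was near (1.0, 5.7) before and (3.0, 4.8) after, so it travelled √(2.0² + 0.9²) ≈ 2.2 units.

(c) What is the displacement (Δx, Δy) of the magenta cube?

(-0.7, -0.4)

From the two frames, the magenta cube sits at roughly (11.7, 2.2) before and (11.0, 1.8) after.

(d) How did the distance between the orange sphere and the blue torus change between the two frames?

-0.3

They were about 2.1 units apart before and 1.8 after — 0.3 units closer together.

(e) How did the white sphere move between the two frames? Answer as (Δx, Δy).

(-1.3, -0.6)

The white sphere started near (3.4, 2.0) and ended near (2.1, 1.4).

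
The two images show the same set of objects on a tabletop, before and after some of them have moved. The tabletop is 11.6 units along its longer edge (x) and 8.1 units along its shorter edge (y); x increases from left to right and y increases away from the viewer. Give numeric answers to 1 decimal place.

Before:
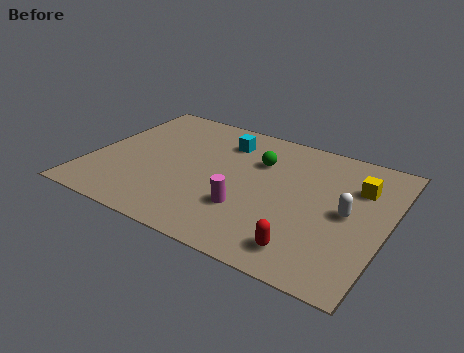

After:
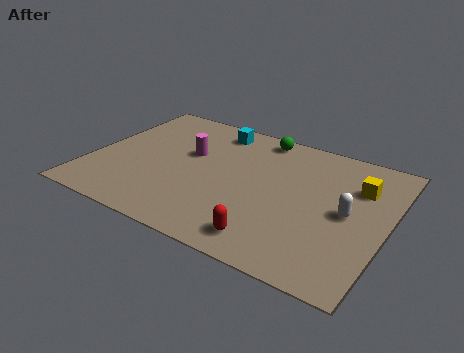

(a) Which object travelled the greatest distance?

the magenta cylinder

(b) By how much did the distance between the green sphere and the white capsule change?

+1.0

Before: roughly 4.0 units apart; after: 5.0. That's 1.0 units further apart.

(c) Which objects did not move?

the white capsule and the yellow cube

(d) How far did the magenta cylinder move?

3.6

The magenta cylinder moved from about (6.4, 2.5) to (3.7, 4.9), a distance of √(2.7² + 2.4²) ≈ 3.6.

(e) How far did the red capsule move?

1.4

From (8.9, 1.3) to (7.5, 1.2), the red capsule covered √(1.4² + 0.1²) ≈ 1.4 units.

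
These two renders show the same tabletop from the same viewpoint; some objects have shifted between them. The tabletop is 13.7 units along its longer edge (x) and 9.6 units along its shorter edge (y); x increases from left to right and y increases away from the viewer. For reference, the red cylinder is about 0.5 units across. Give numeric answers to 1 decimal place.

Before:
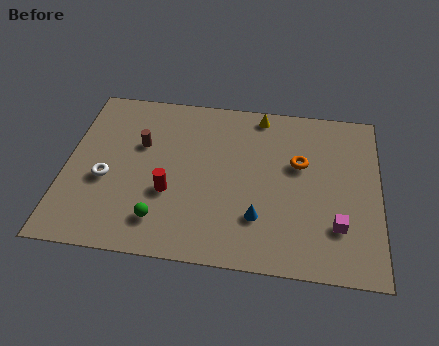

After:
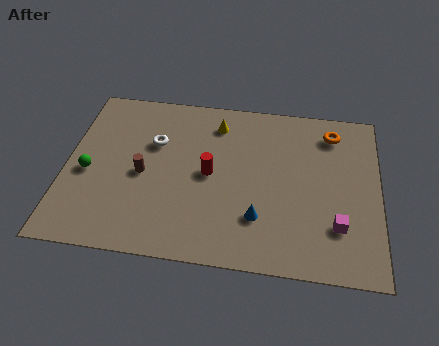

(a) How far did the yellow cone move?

2.1

The yellow cone was near (8.4, 8.6) before and (6.5, 7.8) after, so it travelled √(1.9² + 0.8²) ≈ 2.1 units.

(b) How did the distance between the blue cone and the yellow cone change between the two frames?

-0.4

Before: roughly 6.0 units apart; after: 5.6. That's 0.4 units closer together.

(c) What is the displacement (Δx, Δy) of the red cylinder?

(1.7, 1.3)

From the two frames, the red cylinder sits at roughly (4.6, 3.5) before and (6.3, 4.8) after.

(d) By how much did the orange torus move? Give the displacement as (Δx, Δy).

(1.4, 2.0)

The orange torus was at about (10.2, 5.9) and moved to about (11.6, 7.9).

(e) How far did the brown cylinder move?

1.7

From (3.2, 6.1) to (3.4, 4.4), the brown cylinder covered √(0.2² + 1.7²) ≈ 1.7 units.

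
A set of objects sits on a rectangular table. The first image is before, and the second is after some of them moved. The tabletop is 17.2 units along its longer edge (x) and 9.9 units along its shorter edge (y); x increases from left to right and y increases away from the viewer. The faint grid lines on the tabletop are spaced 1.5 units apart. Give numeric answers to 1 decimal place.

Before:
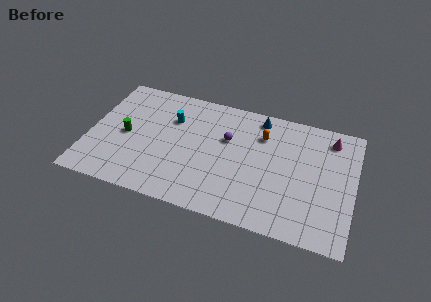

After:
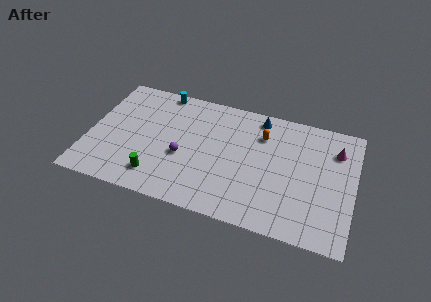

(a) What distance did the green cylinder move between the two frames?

3.6

The green cylinder moved from about (2.4, 4.7) to (4.7, 1.9), a distance of √(2.3² + 2.8²) ≈ 3.6.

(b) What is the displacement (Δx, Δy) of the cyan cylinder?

(-0.9, 2.2)

The cyan cylinder started near (5.2, 6.9) and ended near (4.3, 9.1).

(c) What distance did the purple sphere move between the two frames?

3.5

From (8.9, 6.3) to (6.2, 4.0), the purple sphere covered √(2.7² + 2.3²) ≈ 3.5 units.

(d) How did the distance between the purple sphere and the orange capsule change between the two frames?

+3.5

They were about 2.4 units apart before and 5.9 after — 3.5 units further apart.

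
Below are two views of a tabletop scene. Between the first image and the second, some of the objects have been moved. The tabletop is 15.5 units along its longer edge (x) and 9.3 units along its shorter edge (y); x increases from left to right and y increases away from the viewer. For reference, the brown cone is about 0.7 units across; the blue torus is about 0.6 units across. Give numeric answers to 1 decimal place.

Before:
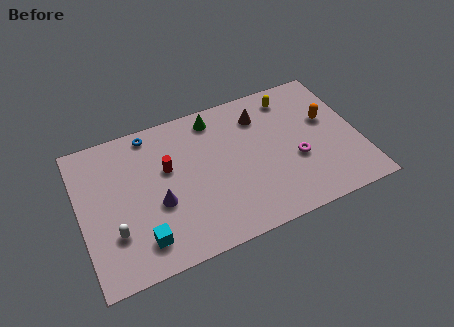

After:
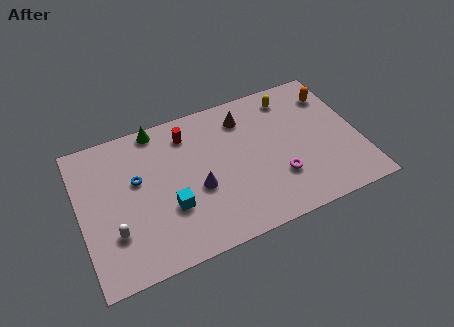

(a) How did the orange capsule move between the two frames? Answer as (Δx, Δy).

(0.5, 1.6)

The orange capsule started near (13.9, 5.6) and ended near (14.4, 7.2).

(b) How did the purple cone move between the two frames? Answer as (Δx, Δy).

(2.2, 0.1)

The purple cone was at about (4.2, 3.7) and moved to about (6.4, 3.8).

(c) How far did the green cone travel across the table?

3.2

The green cone moved from about (7.8, 8.0) to (4.6, 8.5), a distance of √(3.2² + 0.5²) ≈ 3.2.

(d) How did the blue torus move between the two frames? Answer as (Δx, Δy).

(-1.0, -2.7)

The blue torus was at about (4.2, 8.3) and moved to about (3.2, 5.6).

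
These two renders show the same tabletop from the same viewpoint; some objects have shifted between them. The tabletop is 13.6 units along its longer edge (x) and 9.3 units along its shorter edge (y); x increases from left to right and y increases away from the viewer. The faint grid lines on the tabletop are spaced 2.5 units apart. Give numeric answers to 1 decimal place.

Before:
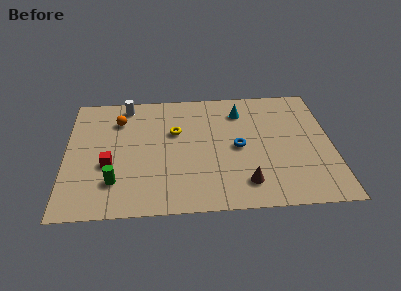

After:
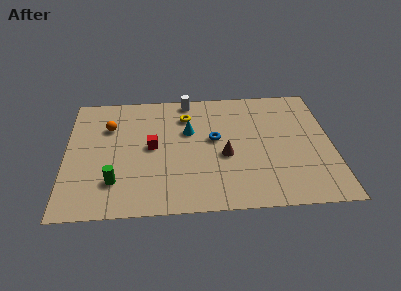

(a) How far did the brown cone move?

2.3

The brown cone was near (9.1, 1.8) before and (8.1, 3.9) after, so it travelled √(1.0² + 2.1²) ≈ 2.3 units.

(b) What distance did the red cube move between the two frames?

2.5

From (2.2, 3.6) to (4.4, 4.8), the red cube covered √(2.2² + 1.2²) ≈ 2.5 units.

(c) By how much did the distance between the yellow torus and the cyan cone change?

-2.5

The distance was about 3.7 in the first image and 1.2 in the second, so they moved 2.5 units closer together.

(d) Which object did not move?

the green cylinder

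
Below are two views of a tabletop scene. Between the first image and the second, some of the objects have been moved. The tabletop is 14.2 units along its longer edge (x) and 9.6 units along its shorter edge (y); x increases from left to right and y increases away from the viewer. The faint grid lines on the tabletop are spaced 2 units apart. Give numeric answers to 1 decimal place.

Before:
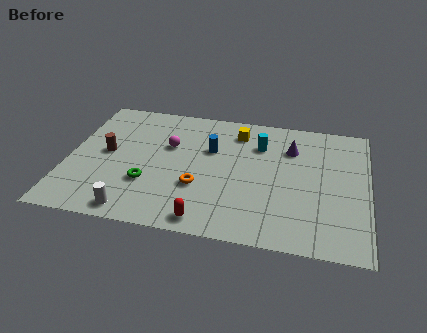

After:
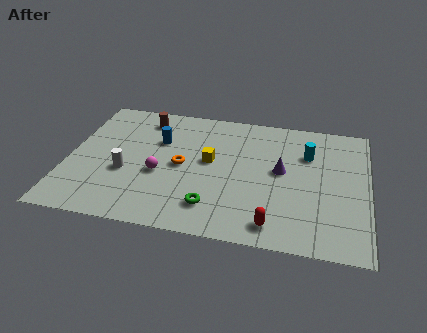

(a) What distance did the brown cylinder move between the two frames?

3.4

From (1.8, 5.0) to (3.4, 8.0), the brown cylinder covered √(1.6² + 3.0²) ≈ 3.4 units.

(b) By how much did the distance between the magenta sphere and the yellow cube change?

-0.9

They were about 3.6 units apart before and 2.7 after — 0.9 units closer together.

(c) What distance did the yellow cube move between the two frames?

2.8

The yellow cube moved from about (7.9, 7.8) to (6.7, 5.3), a distance of √(1.2² + 2.5²) ≈ 2.8.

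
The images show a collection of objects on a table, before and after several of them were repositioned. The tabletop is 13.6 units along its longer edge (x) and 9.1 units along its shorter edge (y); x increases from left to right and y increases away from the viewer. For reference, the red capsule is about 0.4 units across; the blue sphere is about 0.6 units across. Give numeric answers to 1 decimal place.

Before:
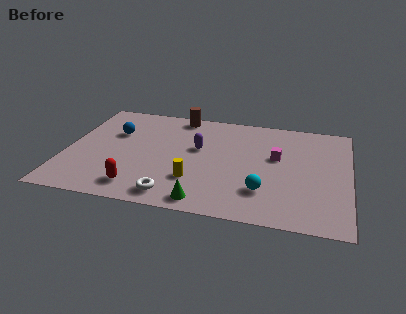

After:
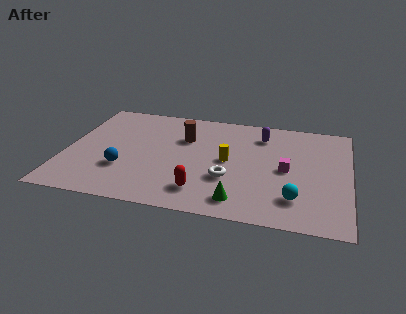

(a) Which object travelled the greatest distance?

the purple capsule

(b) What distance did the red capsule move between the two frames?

3.0

From (3.7, 1.5) to (6.7, 1.8), the red capsule covered √(3.0² + 0.3²) ≈ 3.0 units.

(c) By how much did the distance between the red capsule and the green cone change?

-1.4

The distance was about 3.2 in the first image and 1.8 in the second, so they moved 1.4 units closer together.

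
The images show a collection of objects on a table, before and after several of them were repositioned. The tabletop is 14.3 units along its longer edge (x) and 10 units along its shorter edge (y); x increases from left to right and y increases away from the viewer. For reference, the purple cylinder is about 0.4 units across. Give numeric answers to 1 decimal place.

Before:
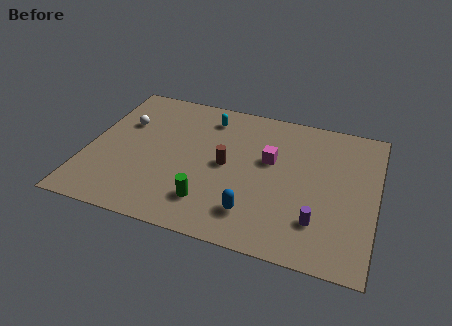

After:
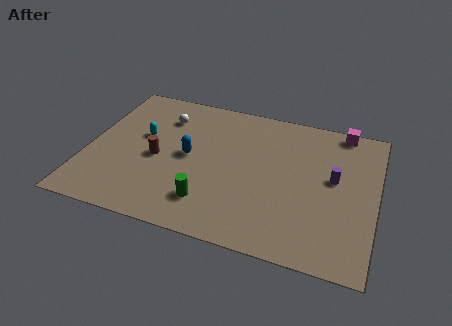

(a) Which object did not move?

the green cylinder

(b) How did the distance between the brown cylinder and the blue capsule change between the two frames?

-1.7

They were about 3.3 units apart before and 1.6 after — 1.7 units closer together.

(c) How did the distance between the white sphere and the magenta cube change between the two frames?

+1.6

Before: roughly 7.4 units apart; after: 9.0. That's 1.6 units further apart.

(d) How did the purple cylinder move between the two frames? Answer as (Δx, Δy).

(0.6, 3.1)

The purple cylinder started near (11.6, 2.5) and ended near (12.2, 5.6).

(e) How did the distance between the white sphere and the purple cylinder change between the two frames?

-1.9

The distance was about 10.8 in the first image and 8.9 in the second, so they moved 1.9 units closer together.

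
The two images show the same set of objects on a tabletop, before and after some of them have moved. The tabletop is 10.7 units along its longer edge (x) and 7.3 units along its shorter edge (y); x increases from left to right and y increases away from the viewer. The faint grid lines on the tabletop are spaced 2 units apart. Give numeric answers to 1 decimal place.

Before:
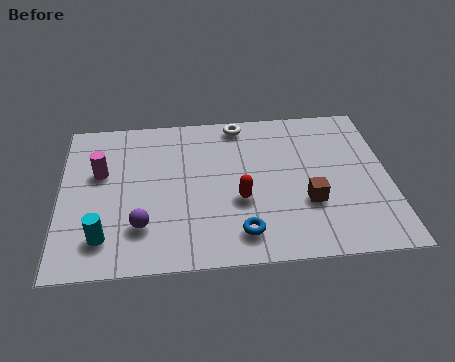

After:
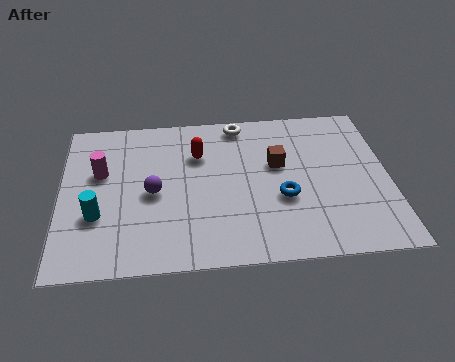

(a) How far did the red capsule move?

2.6

The red capsule was near (5.8, 2.8) before and (4.5, 5.1) after, so it travelled √(1.3² + 2.3²) ≈ 2.6 units.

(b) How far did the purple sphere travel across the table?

1.6

The purple sphere was near (2.6, 1.9) before and (3.0, 3.4) after, so it travelled √(0.4² + 1.5²) ≈ 1.6 units.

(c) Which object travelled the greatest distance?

the red capsule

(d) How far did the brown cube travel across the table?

2.1

The brown cube moved from about (8.0, 2.5) to (7.1, 4.4), a distance of √(0.9² + 1.9²) ≈ 2.1.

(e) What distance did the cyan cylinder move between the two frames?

1.0

The cyan cylinder was near (1.4, 1.5) before and (1.2, 2.5) after, so it travelled √(0.2² + 1.0²) ≈ 1.0 units.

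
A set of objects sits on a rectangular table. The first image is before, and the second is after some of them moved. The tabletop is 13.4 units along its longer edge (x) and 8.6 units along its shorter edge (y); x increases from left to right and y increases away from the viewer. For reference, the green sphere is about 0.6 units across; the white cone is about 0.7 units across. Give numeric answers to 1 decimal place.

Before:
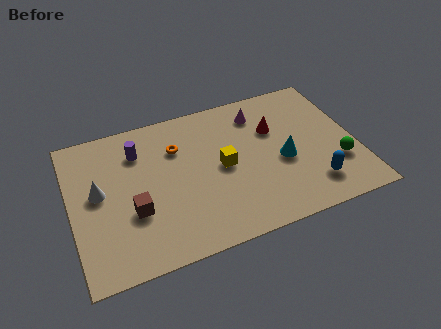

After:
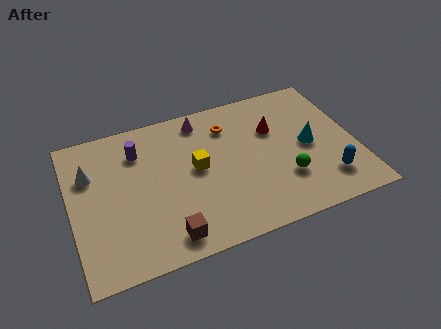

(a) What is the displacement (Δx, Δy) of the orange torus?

(2.5, 0.5)

From the two frames, the orange torus sits at roughly (5.1, 6.1) before and (7.6, 6.6) after.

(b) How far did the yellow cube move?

1.2

The yellow cube moved from about (7.1, 4.3) to (5.9, 4.6), a distance of √(1.2² + 0.3²) ≈ 1.2.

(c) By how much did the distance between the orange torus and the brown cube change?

+2.6

The distance was about 3.8 in the first image and 6.4 in the second, so they moved 2.6 units further apart.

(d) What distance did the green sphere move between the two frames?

2.5

The green sphere moved from about (12.4, 2.7) to (9.9, 2.6), a distance of √(2.5² + 0.1²) ≈ 2.5.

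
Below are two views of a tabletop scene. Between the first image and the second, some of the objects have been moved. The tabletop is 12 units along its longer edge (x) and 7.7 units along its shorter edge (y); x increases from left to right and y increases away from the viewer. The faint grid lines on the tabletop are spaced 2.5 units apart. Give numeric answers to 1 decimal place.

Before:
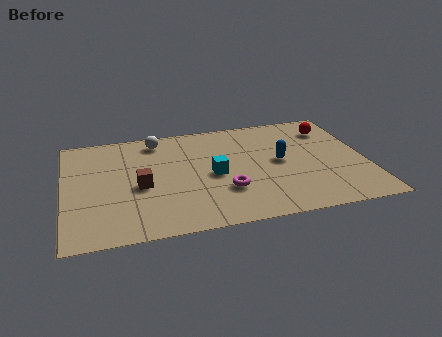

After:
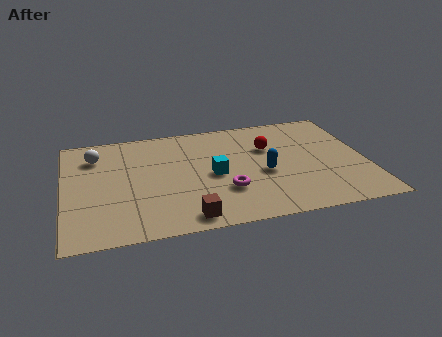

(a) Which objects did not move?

the cyan cube and the magenta torus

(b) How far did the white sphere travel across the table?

2.6

From (3.8, 6.6) to (1.3, 5.9), the white sphere covered √(2.5² + 0.7²) ≈ 2.6 units.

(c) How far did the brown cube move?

3.0

From (3.0, 3.4) to (4.7, 0.9), the brown cube covered √(1.7² + 2.5²) ≈ 3.0 units.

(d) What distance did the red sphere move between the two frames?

2.8

The red sphere was near (10.8, 6.0) before and (8.2, 5.1) after, so it travelled √(2.6² + 0.9²) ≈ 2.8 units.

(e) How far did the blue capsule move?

1.0

The blue capsule was near (8.6, 4.0) before and (7.9, 3.3) after, so it travelled √(0.7² + 0.7²) ≈ 1.0 units.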